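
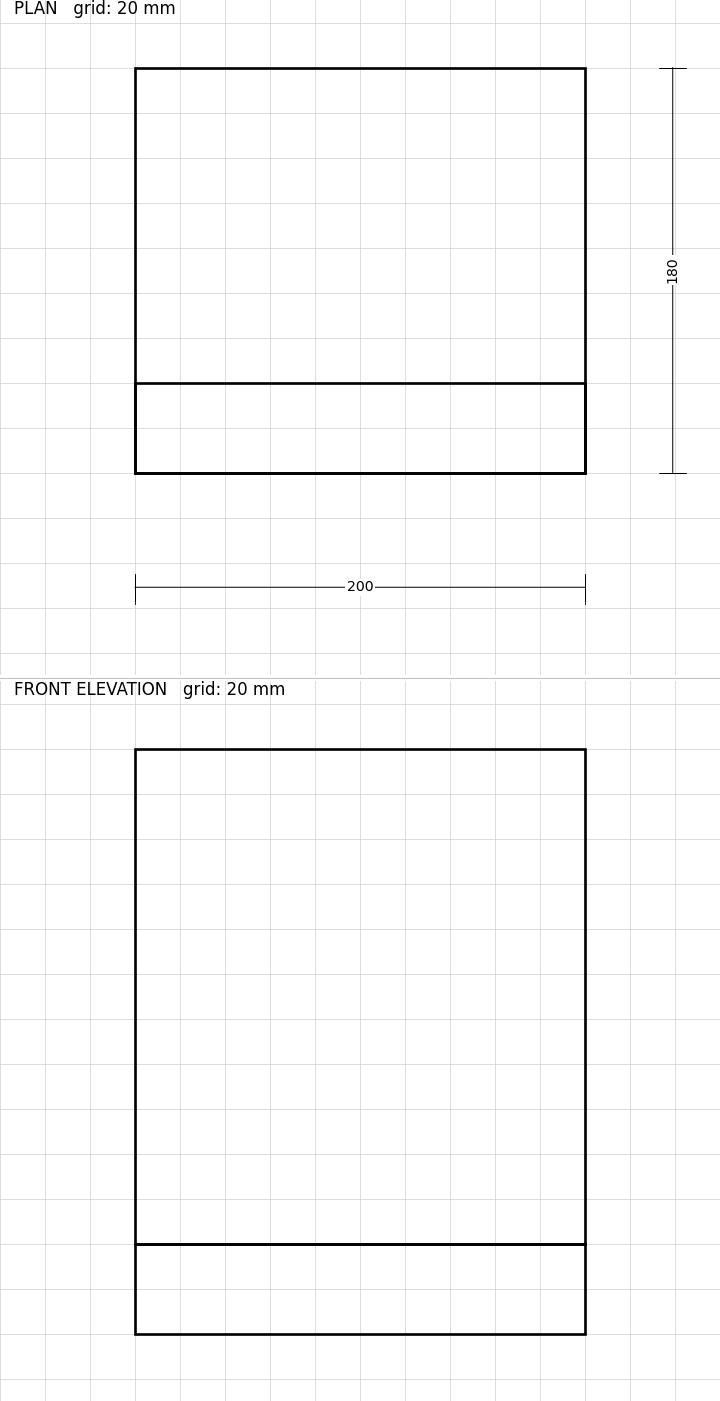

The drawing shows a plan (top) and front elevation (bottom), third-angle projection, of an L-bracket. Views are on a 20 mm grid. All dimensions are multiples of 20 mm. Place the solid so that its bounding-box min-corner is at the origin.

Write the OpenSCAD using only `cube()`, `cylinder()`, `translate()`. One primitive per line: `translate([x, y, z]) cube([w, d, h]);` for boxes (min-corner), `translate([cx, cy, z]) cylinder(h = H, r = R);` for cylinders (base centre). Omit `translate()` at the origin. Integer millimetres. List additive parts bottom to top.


cube([200, 180, 40]);
translate([0, 0, 40]) cube([200, 40, 220]);


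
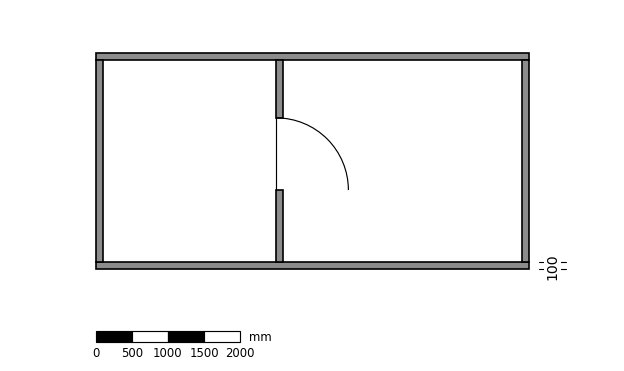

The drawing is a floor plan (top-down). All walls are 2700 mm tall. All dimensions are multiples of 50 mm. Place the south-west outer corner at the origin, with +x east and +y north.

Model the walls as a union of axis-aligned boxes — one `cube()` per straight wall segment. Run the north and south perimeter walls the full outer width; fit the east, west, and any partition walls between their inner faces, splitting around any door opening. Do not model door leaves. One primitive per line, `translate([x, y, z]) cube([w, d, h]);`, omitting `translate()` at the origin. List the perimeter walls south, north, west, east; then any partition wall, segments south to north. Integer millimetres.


cube([6000, 100, 2700]);
translate([0, 2900, 0]) cube([6000, 100, 2700]);
translate([0, 100, 0]) cube([100, 2800, 2700]);
translate([5900, 100, 0]) cube([100, 2800, 2700]);
translate([2500, 100, 0]) cube([100, 1000, 2700]);
translate([2500, 2100, 0]) cube([100, 800, 2700]);


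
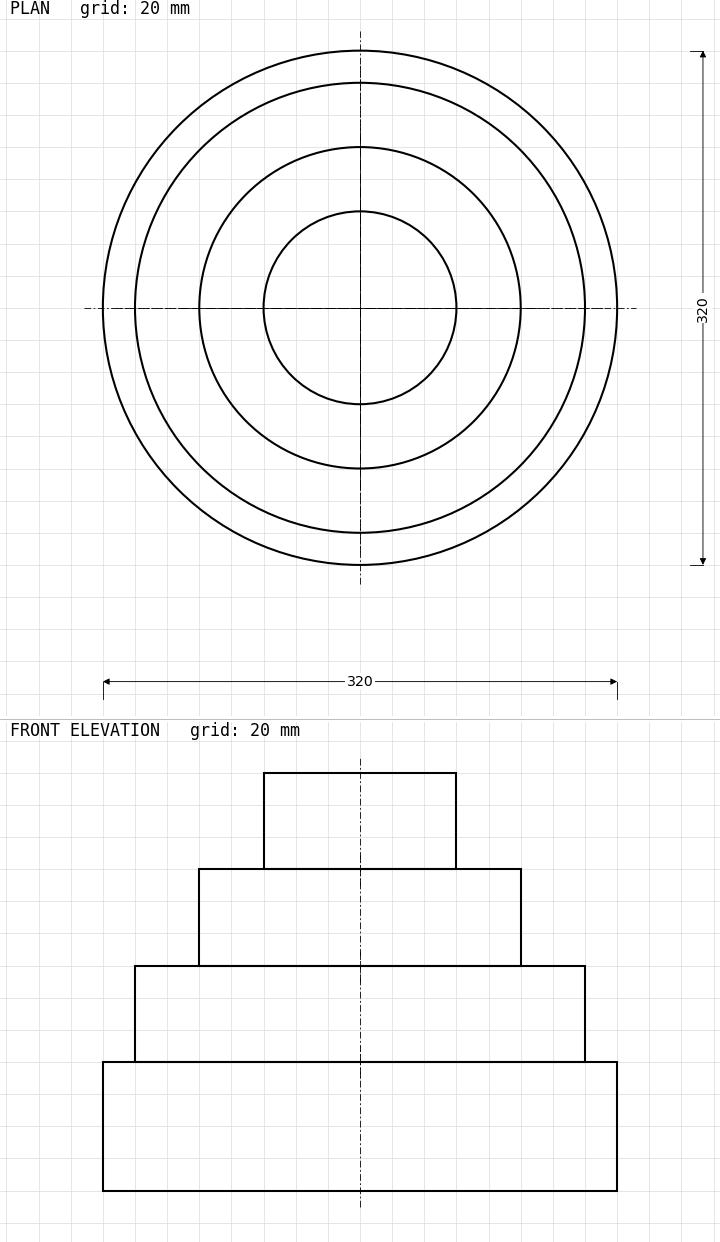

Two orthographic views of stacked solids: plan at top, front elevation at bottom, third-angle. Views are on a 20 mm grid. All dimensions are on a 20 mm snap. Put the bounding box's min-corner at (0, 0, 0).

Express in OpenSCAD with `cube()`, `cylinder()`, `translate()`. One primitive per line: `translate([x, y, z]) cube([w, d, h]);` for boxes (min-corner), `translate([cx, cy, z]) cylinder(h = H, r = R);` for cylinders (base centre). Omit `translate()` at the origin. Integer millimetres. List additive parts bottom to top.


translate([160, 160, 0]) cylinder(h = 80, r = 160);
translate([160, 160, 80]) cylinder(h = 60, r = 140);
translate([160, 160, 140]) cylinder(h = 60, r = 100);
translate([160, 160, 200]) cylinder(h = 60, r = 60);


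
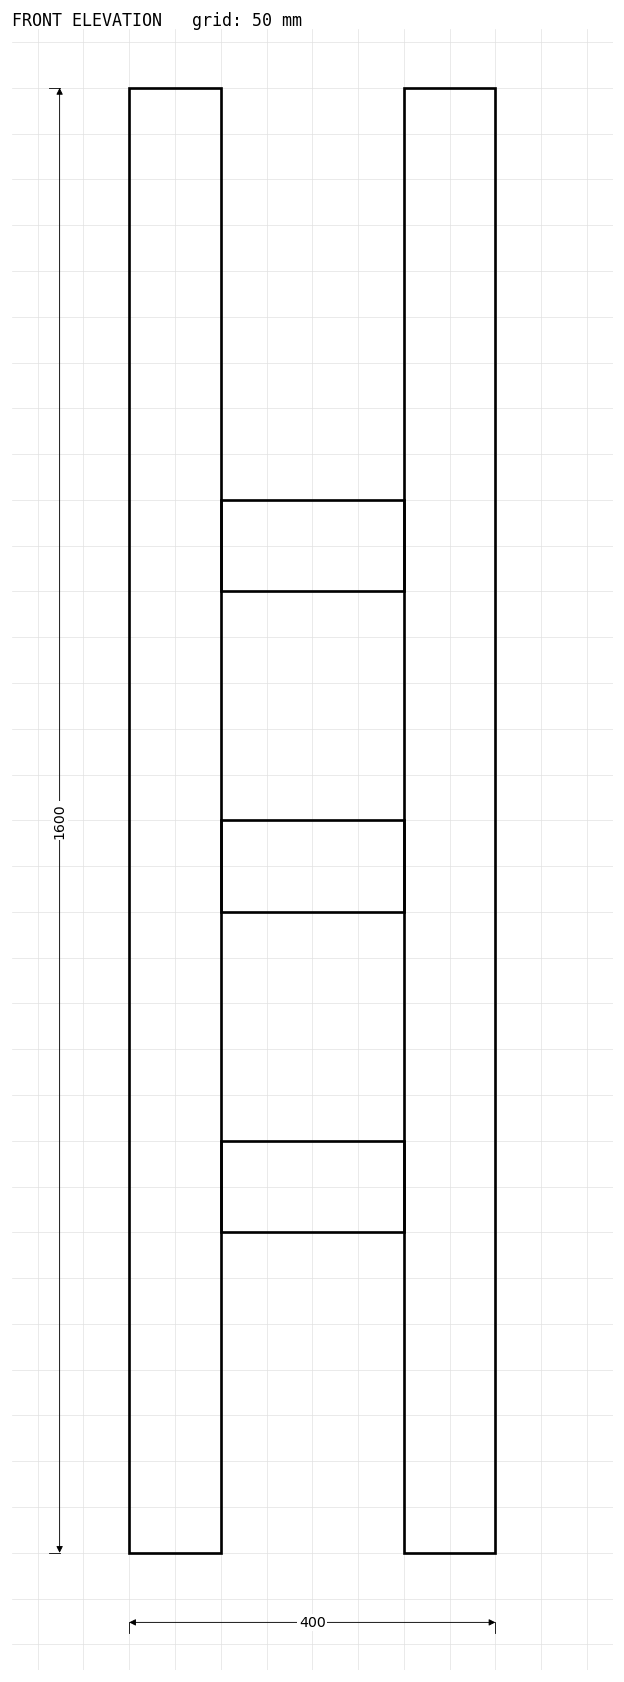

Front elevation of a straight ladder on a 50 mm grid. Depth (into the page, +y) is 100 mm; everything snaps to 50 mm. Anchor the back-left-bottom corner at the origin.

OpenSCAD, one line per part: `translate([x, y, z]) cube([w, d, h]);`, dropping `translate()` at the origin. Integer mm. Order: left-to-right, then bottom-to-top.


cube([100, 100, 1600]);
translate([100, 0, 350]) cube([200, 100, 100]);
translate([100, 0, 700]) cube([200, 100, 100]);
translate([100, 0, 1050]) cube([200, 100, 100]);
translate([300, 0, 0]) cube([100, 100, 1600]);


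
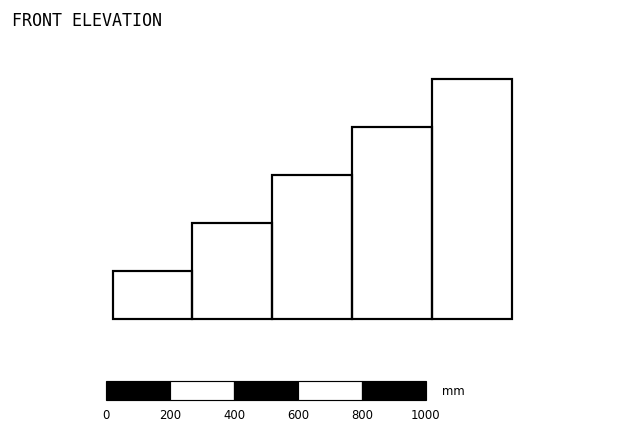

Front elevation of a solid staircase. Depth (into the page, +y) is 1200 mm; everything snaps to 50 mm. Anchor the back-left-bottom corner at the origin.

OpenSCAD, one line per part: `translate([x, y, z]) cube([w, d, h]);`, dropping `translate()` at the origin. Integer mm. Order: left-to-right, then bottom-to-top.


cube([250, 1200, 150]);
translate([250, 0, 0]) cube([250, 1200, 300]);
translate([500, 0, 0]) cube([250, 1200, 450]);
translate([750, 0, 0]) cube([250, 1200, 600]);
translate([1000, 0, 0]) cube([250, 1200, 750]);


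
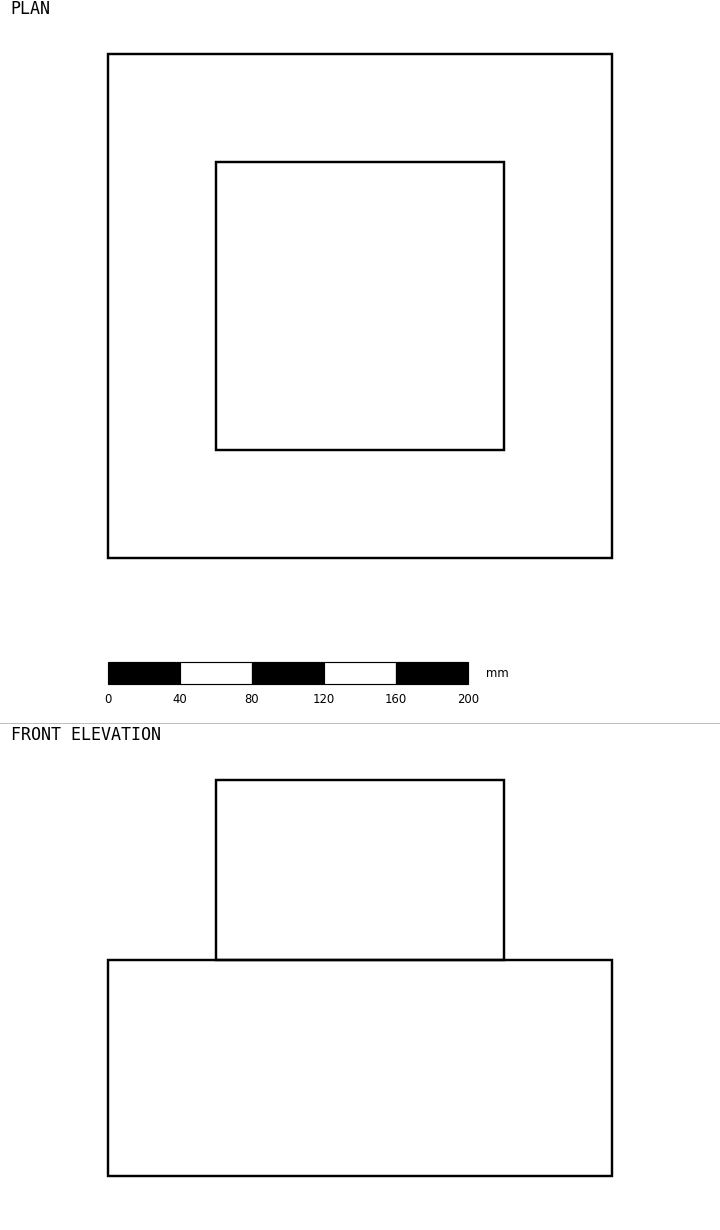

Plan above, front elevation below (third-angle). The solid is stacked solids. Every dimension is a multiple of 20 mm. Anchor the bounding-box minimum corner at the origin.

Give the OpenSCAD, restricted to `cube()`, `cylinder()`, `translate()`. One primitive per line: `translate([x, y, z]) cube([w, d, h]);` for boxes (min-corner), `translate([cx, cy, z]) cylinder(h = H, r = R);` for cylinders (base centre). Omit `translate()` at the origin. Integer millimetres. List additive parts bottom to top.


cube([280, 280, 120]);
translate([60, 60, 120]) cube([160, 160, 100]);


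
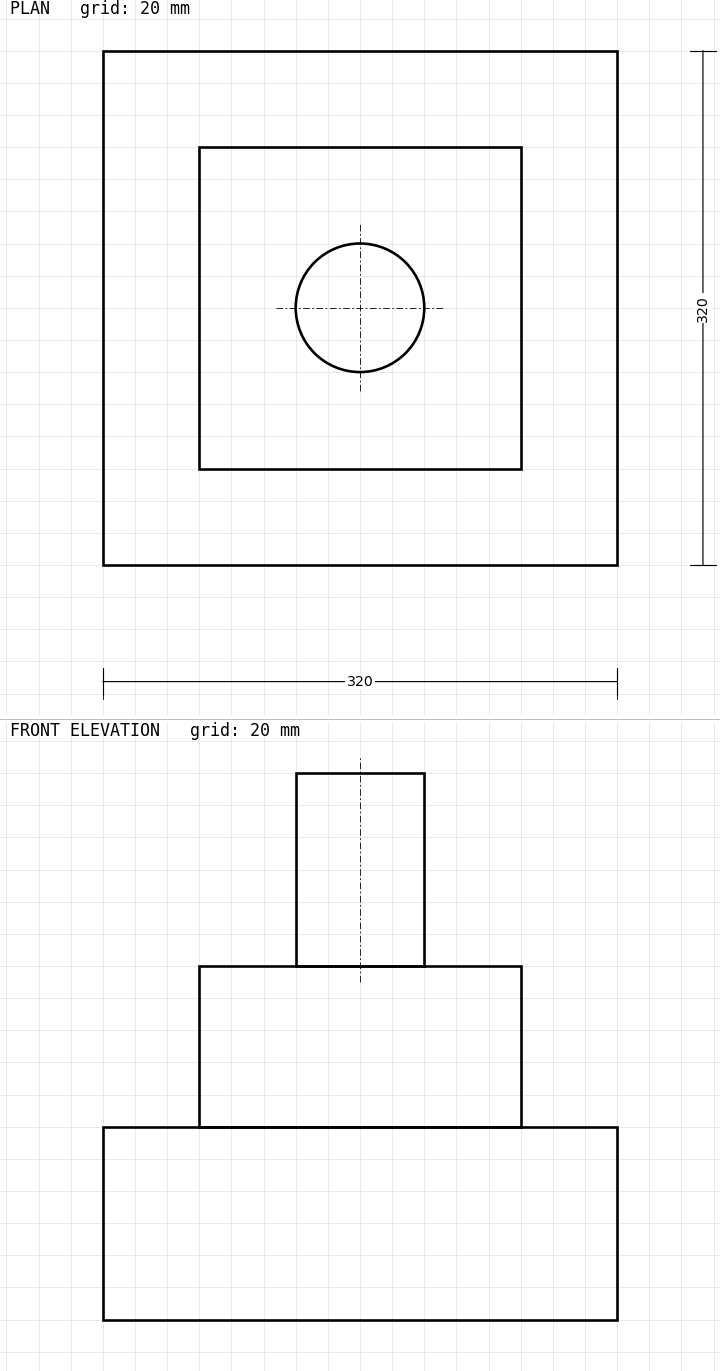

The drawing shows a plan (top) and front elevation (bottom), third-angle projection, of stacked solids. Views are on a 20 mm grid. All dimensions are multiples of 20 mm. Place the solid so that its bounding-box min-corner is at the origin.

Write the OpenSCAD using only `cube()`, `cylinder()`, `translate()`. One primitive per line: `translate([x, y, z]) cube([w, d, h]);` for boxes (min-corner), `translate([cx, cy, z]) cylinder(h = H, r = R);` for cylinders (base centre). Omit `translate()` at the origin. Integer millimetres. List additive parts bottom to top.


cube([320, 320, 120]);
translate([60, 60, 120]) cube([200, 200, 100]);
translate([160, 160, 220]) cylinder(h = 120, r = 40);


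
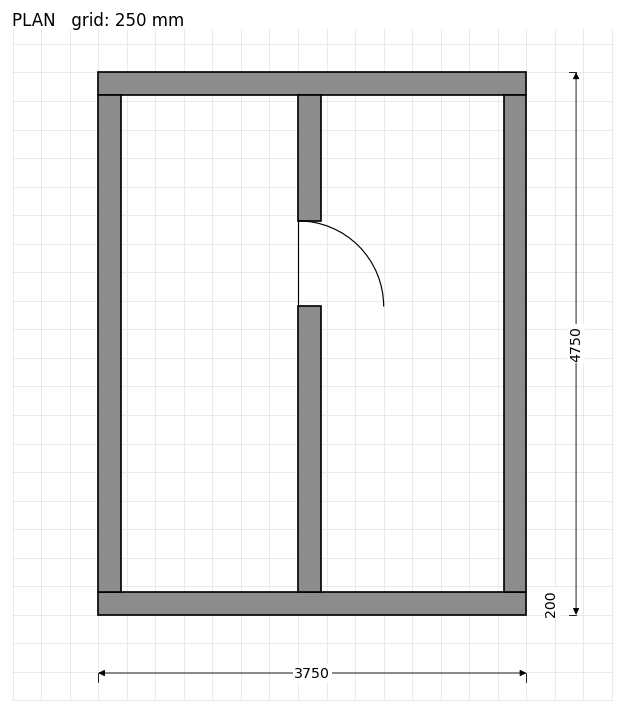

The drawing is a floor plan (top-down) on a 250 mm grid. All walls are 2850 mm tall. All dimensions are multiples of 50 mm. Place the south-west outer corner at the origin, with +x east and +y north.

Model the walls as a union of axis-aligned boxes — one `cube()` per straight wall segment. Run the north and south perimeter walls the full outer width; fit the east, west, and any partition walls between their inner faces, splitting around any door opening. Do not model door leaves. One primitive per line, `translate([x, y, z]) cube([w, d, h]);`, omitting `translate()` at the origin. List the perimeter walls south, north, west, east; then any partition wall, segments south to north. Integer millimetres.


cube([3750, 200, 2850]);
translate([0, 4550, 0]) cube([3750, 200, 2850]);
translate([0, 200, 0]) cube([200, 4350, 2850]);
translate([3550, 200, 0]) cube([200, 4350, 2850]);
translate([1750, 200, 0]) cube([200, 2500, 2850]);
translate([1750, 3450, 0]) cube([200, 1100, 2850]);


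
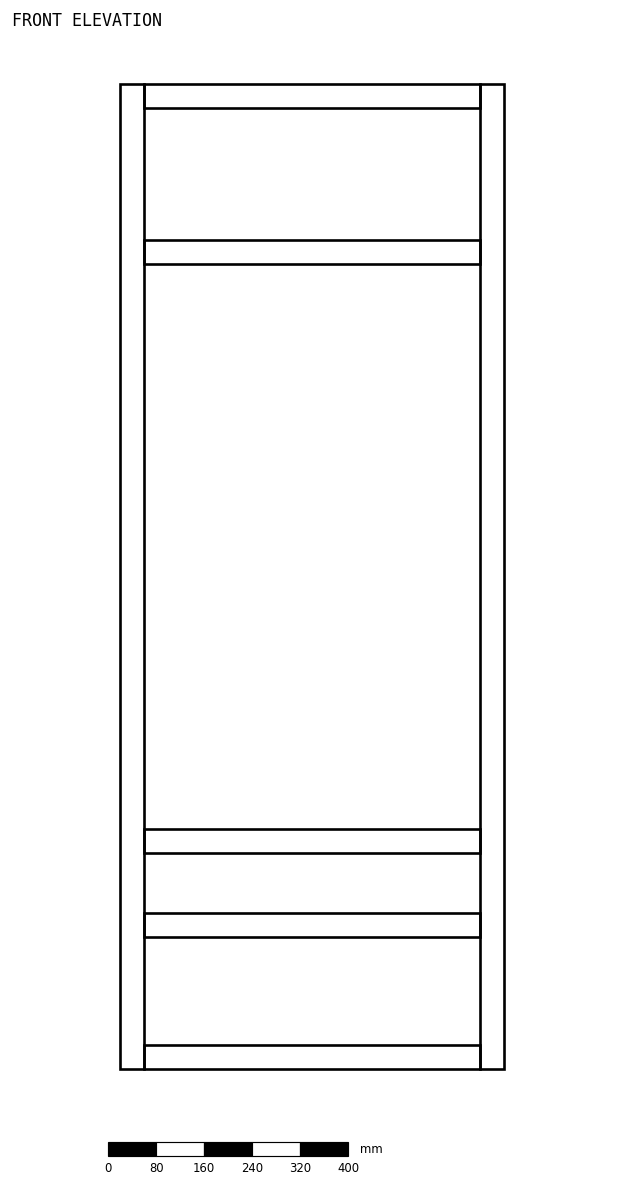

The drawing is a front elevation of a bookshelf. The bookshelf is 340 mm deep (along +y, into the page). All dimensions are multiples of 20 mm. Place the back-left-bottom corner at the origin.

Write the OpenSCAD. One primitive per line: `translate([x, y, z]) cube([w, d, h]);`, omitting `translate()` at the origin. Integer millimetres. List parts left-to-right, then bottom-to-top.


cube([40, 340, 1640]);
translate([40, 0, 0]) cube([560, 340, 40]);
translate([40, 0, 220]) cube([560, 340, 40]);
translate([40, 0, 360]) cube([560, 340, 40]);
translate([40, 0, 1340]) cube([560, 340, 40]);
translate([40, 0, 1600]) cube([560, 340, 40]);
translate([600, 0, 0]) cube([40, 340, 1640]);


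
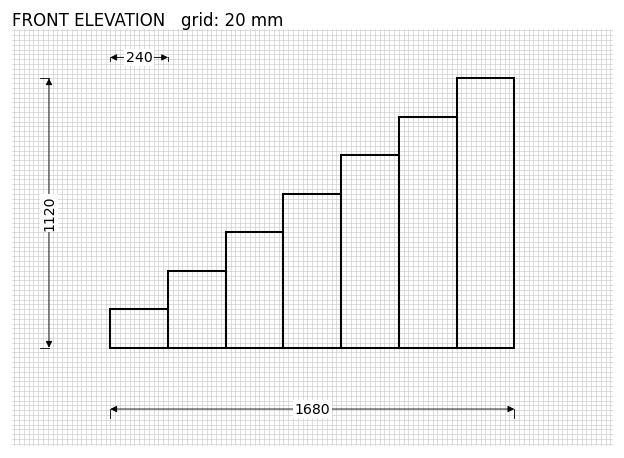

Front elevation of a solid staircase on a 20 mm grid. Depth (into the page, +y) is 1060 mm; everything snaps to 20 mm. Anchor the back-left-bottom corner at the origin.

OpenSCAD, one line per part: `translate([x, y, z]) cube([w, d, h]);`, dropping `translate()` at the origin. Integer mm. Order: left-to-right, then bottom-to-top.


cube([240, 1060, 160]);
translate([240, 0, 0]) cube([240, 1060, 320]);
translate([480, 0, 0]) cube([240, 1060, 480]);
translate([720, 0, 0]) cube([240, 1060, 640]);
translate([960, 0, 0]) cube([240, 1060, 800]);
translate([1200, 0, 0]) cube([240, 1060, 960]);
translate([1440, 0, 0]) cube([240, 1060, 1120]);


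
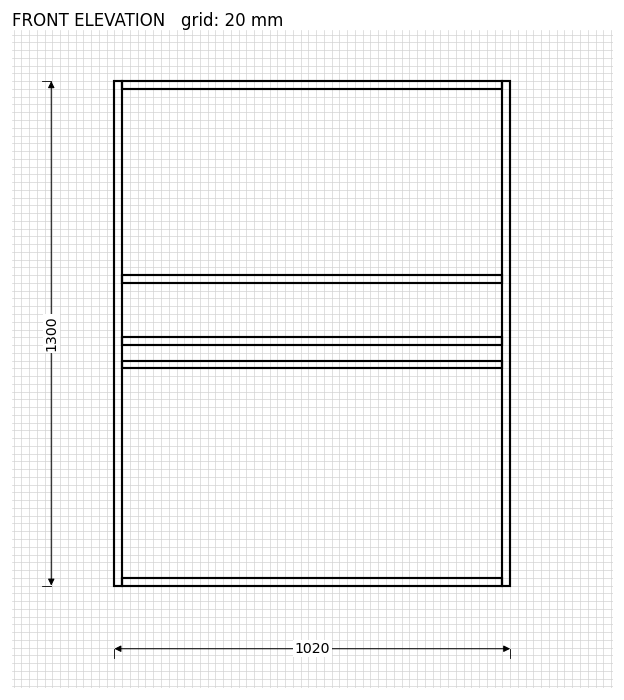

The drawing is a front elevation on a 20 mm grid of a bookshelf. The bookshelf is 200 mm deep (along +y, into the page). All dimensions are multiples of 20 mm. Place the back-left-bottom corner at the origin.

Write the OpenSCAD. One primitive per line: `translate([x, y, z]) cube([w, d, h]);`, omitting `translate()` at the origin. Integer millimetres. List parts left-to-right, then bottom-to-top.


cube([20, 200, 1300]);
translate([20, 0, 0]) cube([980, 200, 20]);
translate([20, 0, 560]) cube([980, 200, 20]);
translate([20, 0, 620]) cube([980, 200, 20]);
translate([20, 0, 780]) cube([980, 200, 20]);
translate([20, 0, 1280]) cube([980, 200, 20]);
translate([1000, 0, 0]) cube([20, 200, 1300]);


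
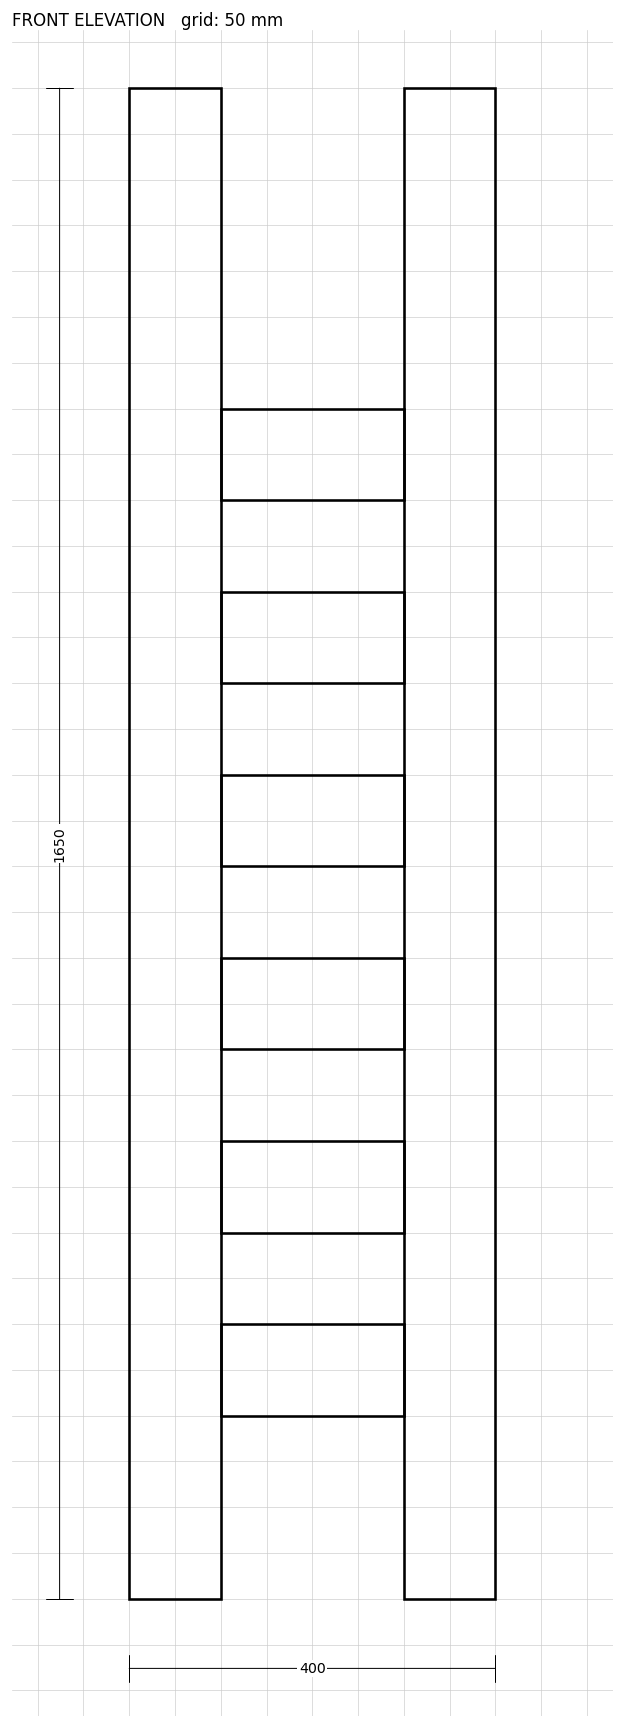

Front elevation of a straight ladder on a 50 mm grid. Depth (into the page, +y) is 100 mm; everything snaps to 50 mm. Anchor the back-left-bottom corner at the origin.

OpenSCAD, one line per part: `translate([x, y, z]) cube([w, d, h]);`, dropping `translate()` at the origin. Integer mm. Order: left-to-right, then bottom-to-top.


cube([100, 100, 1650]);
translate([100, 0, 200]) cube([200, 100, 100]);
translate([100, 0, 400]) cube([200, 100, 100]);
translate([100, 0, 600]) cube([200, 100, 100]);
translate([100, 0, 800]) cube([200, 100, 100]);
translate([100, 0, 1000]) cube([200, 100, 100]);
translate([100, 0, 1200]) cube([200, 100, 100]);
translate([300, 0, 0]) cube([100, 100, 1650]);


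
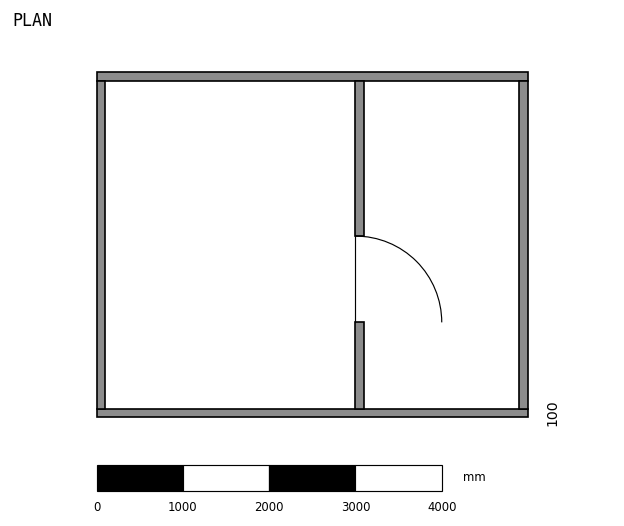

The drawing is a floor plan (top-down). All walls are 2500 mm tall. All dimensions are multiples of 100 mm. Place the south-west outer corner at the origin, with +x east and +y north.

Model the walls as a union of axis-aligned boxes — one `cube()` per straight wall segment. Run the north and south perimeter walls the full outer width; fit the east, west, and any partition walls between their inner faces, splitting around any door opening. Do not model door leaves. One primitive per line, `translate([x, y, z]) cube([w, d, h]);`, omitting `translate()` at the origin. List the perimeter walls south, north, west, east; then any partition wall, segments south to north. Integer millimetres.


cube([5000, 100, 2500]);
translate([0, 3900, 0]) cube([5000, 100, 2500]);
translate([0, 100, 0]) cube([100, 3800, 2500]);
translate([4900, 100, 0]) cube([100, 3800, 2500]);
translate([3000, 100, 0]) cube([100, 1000, 2500]);
translate([3000, 2100, 0]) cube([100, 1800, 2500]);


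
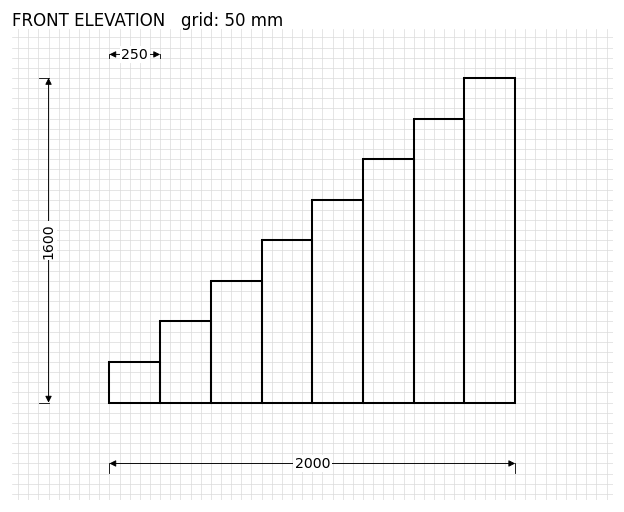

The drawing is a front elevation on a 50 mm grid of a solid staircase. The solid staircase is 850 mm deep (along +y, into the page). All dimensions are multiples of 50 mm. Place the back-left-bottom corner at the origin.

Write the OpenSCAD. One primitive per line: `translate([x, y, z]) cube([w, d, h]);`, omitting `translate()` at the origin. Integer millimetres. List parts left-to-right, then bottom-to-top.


cube([250, 850, 200]);
translate([250, 0, 0]) cube([250, 850, 400]);
translate([500, 0, 0]) cube([250, 850, 600]);
translate([750, 0, 0]) cube([250, 850, 800]);
translate([1000, 0, 0]) cube([250, 850, 1000]);
translate([1250, 0, 0]) cube([250, 850, 1200]);
translate([1500, 0, 0]) cube([250, 850, 1400]);
translate([1750, 0, 0]) cube([250, 850, 1600]);


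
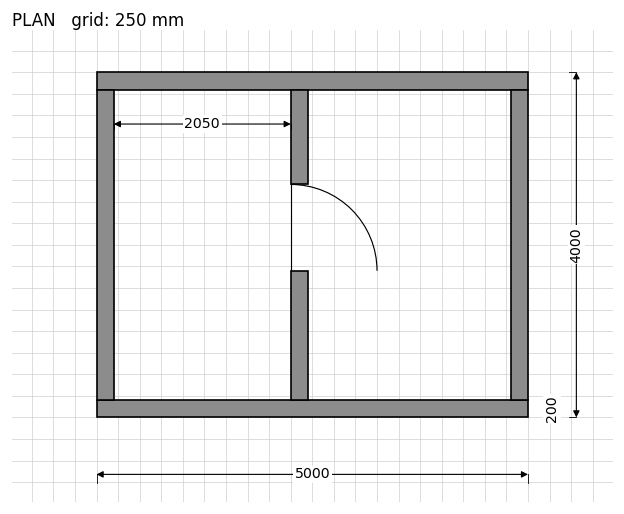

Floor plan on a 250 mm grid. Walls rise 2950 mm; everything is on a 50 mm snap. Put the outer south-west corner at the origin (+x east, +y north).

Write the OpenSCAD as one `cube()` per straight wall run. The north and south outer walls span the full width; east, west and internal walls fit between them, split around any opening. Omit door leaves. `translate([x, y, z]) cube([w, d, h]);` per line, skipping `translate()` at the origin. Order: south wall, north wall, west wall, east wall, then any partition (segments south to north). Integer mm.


cube([5000, 200, 2950]);
translate([0, 3800, 0]) cube([5000, 200, 2950]);
translate([0, 200, 0]) cube([200, 3600, 2950]);
translate([4800, 200, 0]) cube([200, 3600, 2950]);
translate([2250, 200, 0]) cube([200, 1500, 2950]);
translate([2250, 2700, 0]) cube([200, 1100, 2950]);


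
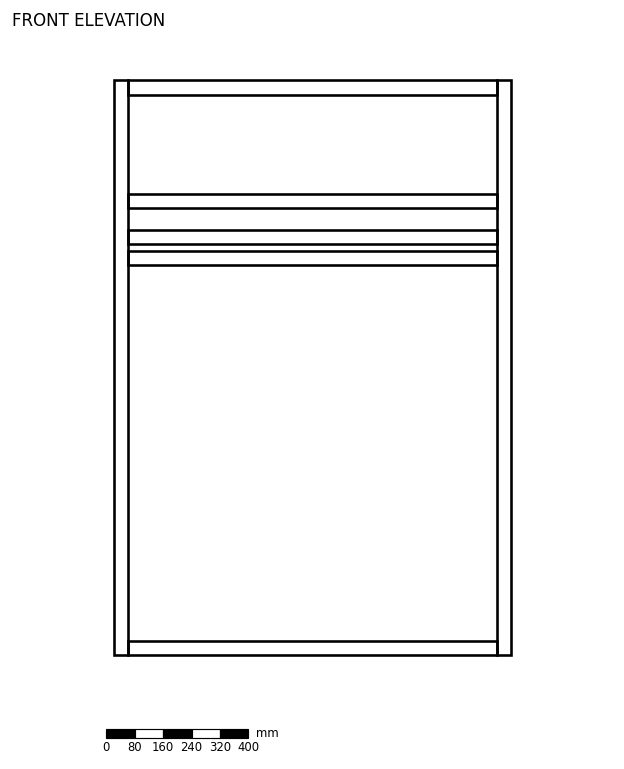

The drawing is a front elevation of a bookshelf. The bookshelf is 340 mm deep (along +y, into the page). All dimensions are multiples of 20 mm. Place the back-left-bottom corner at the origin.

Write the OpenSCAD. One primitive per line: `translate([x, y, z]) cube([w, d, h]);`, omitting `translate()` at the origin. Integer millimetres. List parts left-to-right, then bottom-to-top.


cube([40, 340, 1620]);
translate([40, 0, 0]) cube([1040, 340, 40]);
translate([40, 0, 1100]) cube([1040, 340, 40]);
translate([40, 0, 1160]) cube([1040, 340, 40]);
translate([40, 0, 1260]) cube([1040, 340, 40]);
translate([40, 0, 1580]) cube([1040, 340, 40]);
translate([1080, 0, 0]) cube([40, 340, 1620]);


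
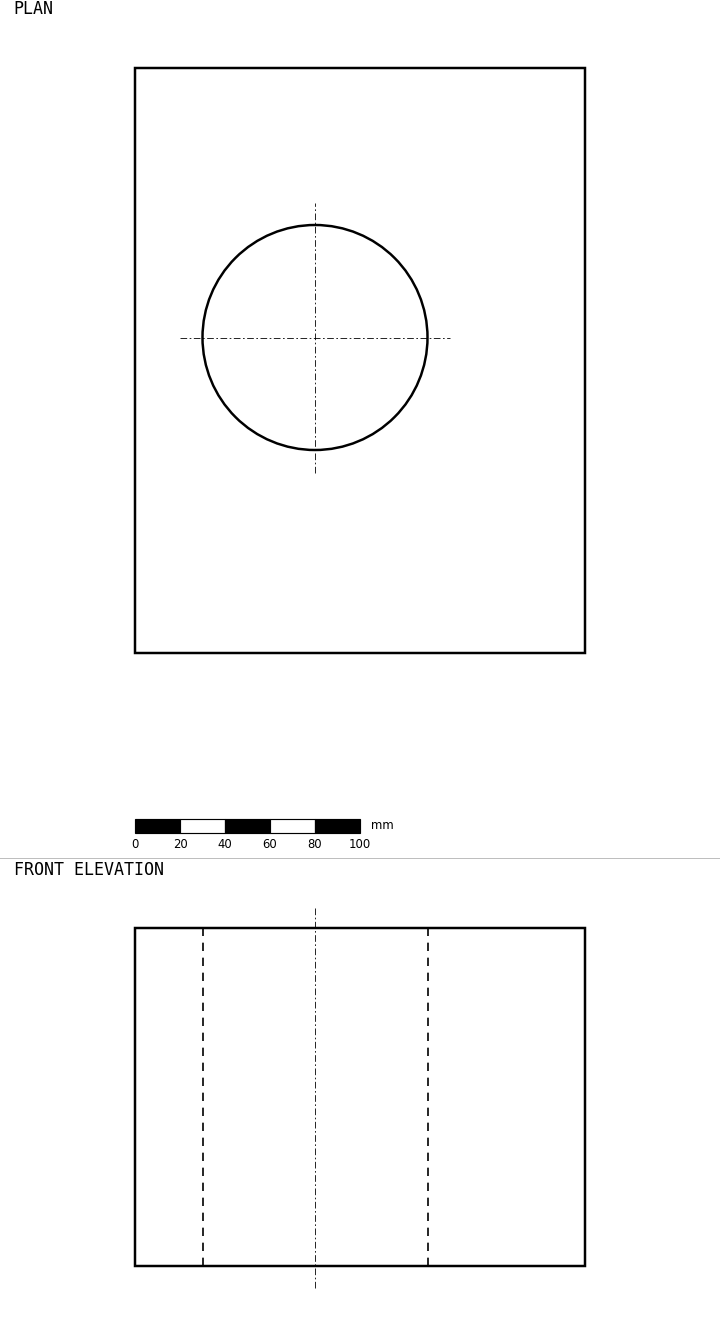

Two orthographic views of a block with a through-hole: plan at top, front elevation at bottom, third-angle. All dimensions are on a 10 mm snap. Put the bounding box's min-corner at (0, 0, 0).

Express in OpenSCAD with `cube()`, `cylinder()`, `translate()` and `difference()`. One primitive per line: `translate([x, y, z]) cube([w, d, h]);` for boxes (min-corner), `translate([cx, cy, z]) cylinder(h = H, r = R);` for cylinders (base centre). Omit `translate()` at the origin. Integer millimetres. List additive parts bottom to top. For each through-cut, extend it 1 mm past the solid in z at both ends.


difference() {
  cube([200, 260, 150]);
  translate([80, 140, -1]) cylinder(h = 152, r = 50);
}


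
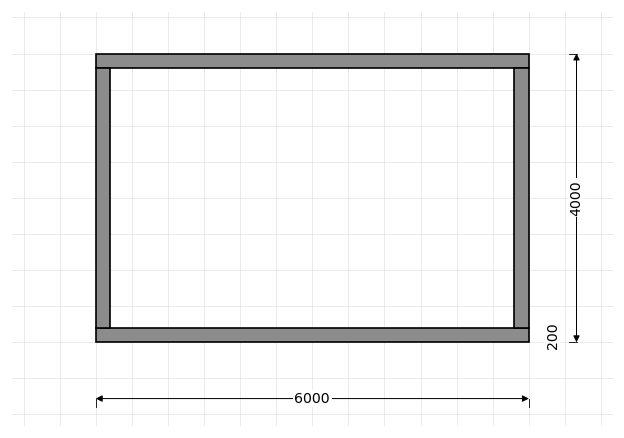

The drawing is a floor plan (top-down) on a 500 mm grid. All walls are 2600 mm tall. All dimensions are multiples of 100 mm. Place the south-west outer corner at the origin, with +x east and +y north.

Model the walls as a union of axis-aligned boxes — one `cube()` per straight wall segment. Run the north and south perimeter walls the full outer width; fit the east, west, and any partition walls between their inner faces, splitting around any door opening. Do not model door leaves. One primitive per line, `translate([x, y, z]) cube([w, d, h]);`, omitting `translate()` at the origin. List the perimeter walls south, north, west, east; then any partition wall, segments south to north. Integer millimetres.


cube([6000, 200, 2600]);
translate([0, 3800, 0]) cube([6000, 200, 2600]);
translate([0, 200, 0]) cube([200, 3600, 2600]);
translate([5800, 200, 0]) cube([200, 3600, 2600]);


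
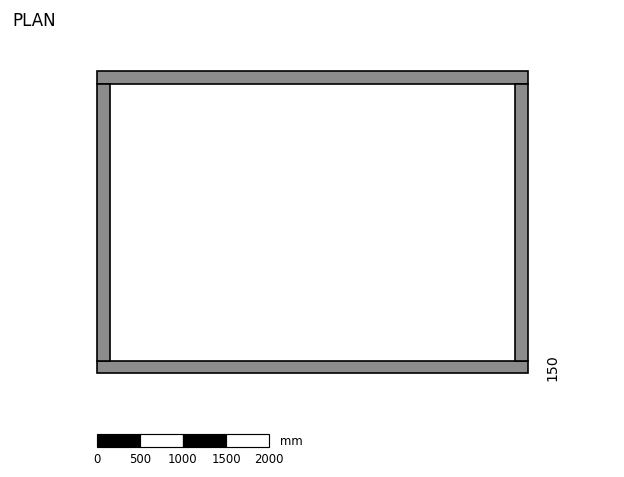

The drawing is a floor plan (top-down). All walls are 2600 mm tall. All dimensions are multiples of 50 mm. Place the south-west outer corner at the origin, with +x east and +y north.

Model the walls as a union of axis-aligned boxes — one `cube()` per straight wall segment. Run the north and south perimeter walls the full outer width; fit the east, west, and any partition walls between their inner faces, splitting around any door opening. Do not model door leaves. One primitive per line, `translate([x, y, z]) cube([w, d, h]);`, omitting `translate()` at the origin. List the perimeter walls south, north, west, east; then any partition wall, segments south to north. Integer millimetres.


cube([5000, 150, 2600]);
translate([0, 3350, 0]) cube([5000, 150, 2600]);
translate([0, 150, 0]) cube([150, 3200, 2600]);
translate([4850, 150, 0]) cube([150, 3200, 2600]);


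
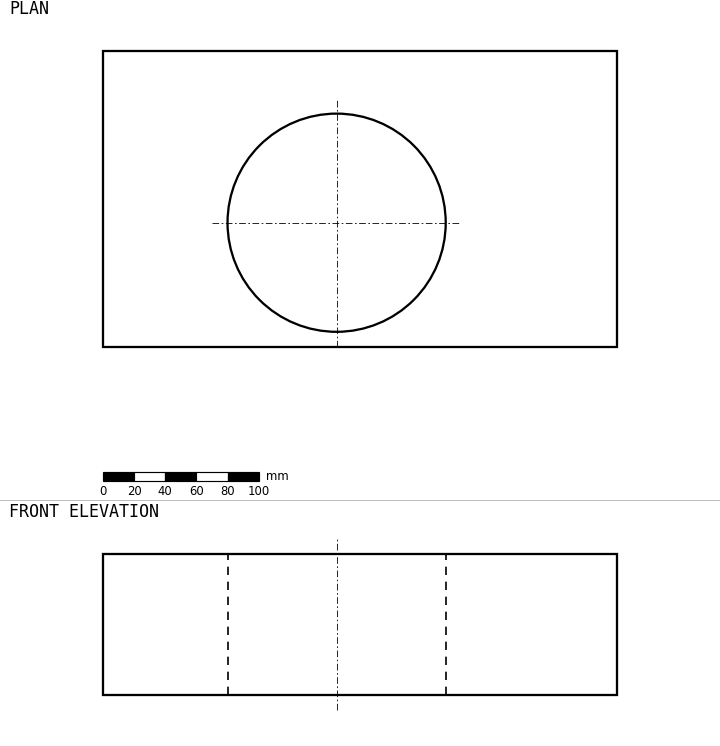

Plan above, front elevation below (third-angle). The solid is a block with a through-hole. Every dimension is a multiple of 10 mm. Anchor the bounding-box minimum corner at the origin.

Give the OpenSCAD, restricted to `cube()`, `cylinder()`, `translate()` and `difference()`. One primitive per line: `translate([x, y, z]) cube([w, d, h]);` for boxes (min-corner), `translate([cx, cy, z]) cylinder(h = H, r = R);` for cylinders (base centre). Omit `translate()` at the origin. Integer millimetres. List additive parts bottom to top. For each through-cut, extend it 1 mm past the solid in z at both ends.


difference() {
  cube([330, 190, 90]);
  translate([150, 80, -1]) cylinder(h = 92, r = 70);
}


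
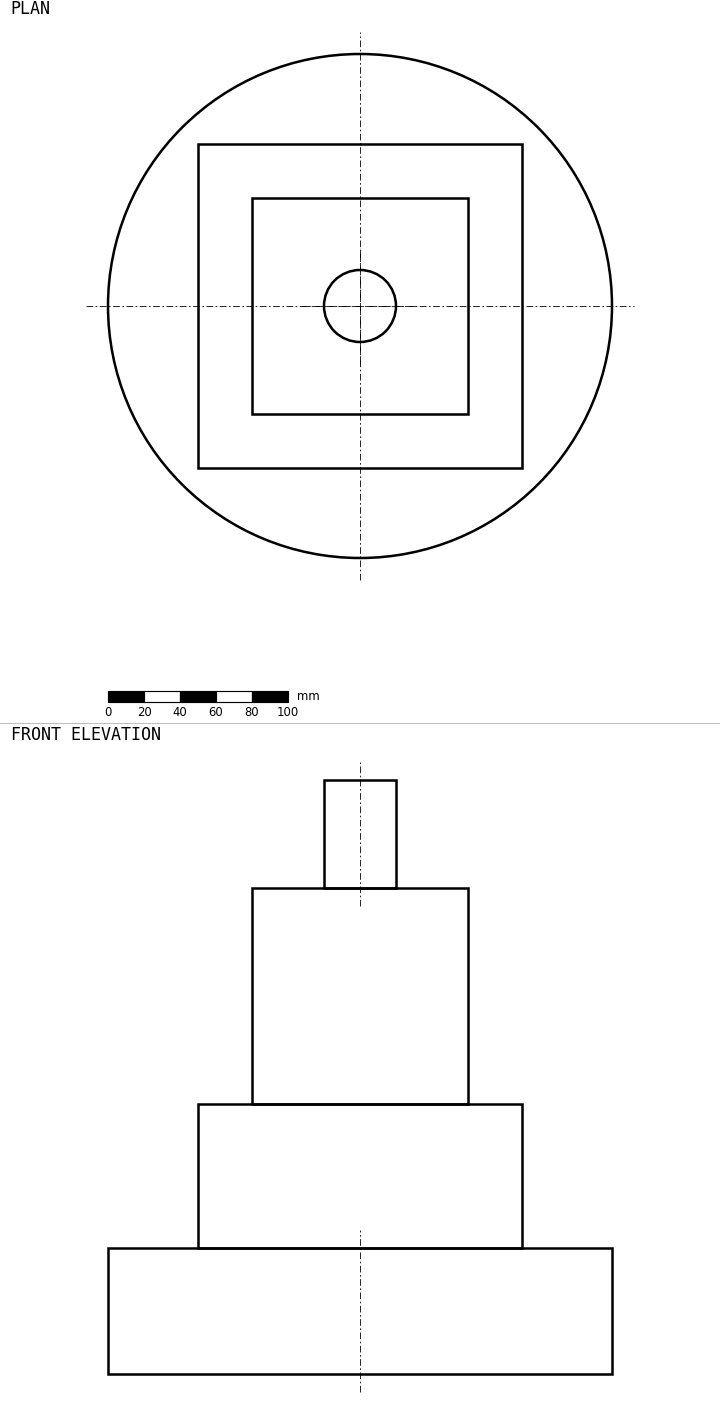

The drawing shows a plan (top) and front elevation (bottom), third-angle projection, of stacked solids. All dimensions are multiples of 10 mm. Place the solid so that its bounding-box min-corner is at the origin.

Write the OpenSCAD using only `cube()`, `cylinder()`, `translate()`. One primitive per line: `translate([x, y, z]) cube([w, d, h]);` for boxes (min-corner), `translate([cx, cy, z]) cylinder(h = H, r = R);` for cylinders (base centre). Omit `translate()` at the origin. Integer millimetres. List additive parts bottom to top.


translate([140, 140, 0]) cylinder(h = 70, r = 140);
translate([50, 50, 70]) cube([180, 180, 80]);
translate([80, 80, 150]) cube([120, 120, 120]);
translate([140, 140, 270]) cylinder(h = 60, r = 20);


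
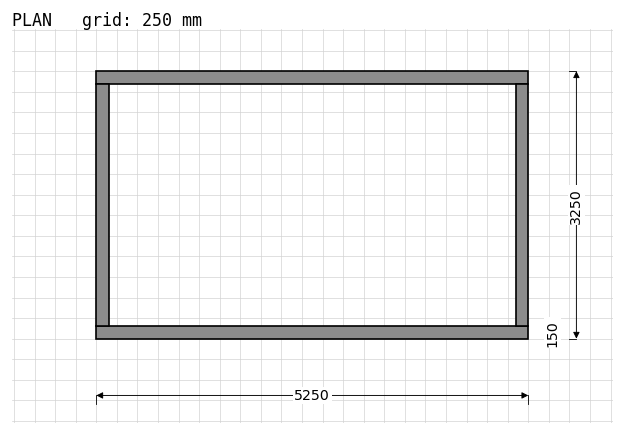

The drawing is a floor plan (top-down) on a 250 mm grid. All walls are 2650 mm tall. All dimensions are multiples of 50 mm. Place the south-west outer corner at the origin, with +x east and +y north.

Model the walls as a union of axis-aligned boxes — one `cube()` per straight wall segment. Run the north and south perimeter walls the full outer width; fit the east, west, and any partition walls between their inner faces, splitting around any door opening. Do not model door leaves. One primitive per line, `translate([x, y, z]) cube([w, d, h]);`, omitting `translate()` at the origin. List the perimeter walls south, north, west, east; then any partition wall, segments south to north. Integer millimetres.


cube([5250, 150, 2650]);
translate([0, 3100, 0]) cube([5250, 150, 2650]);
translate([0, 150, 0]) cube([150, 2950, 2650]);
translate([5100, 150, 0]) cube([150, 2950, 2650]);


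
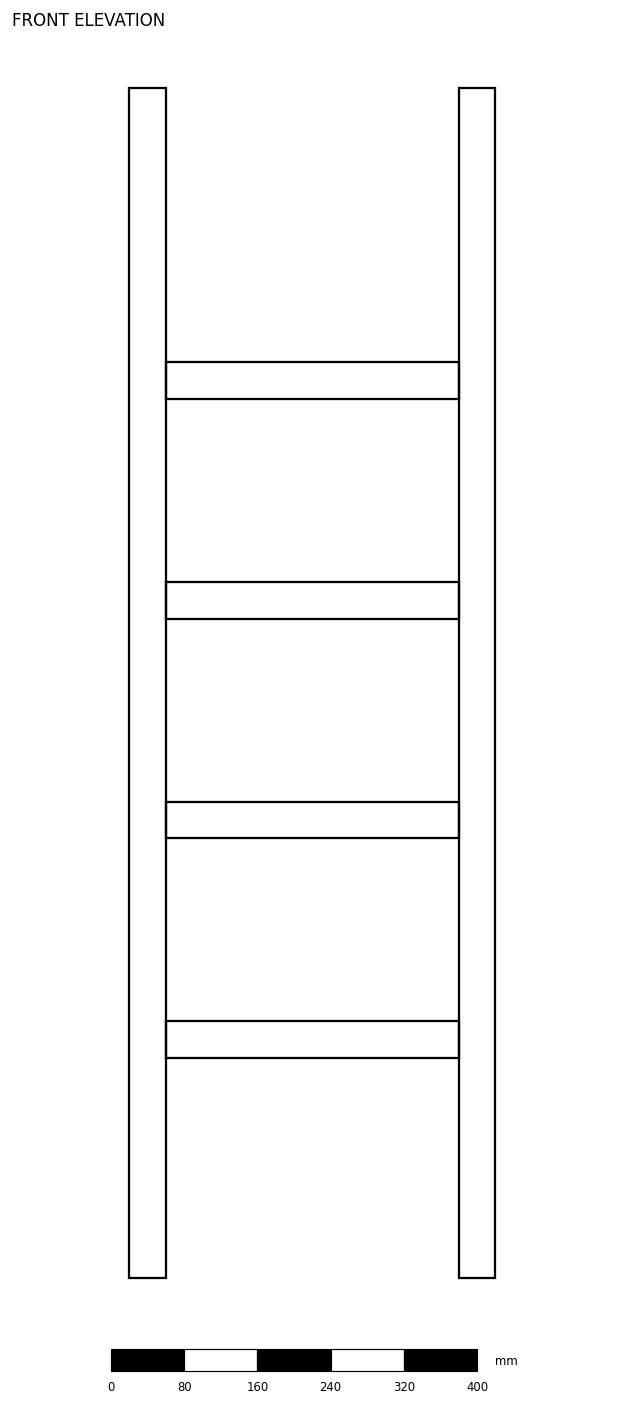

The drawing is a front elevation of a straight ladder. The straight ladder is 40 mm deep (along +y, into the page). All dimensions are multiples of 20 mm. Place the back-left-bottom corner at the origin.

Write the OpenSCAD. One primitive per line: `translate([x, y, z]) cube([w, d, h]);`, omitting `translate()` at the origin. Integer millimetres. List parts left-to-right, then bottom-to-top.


cube([40, 40, 1300]);
translate([40, 0, 240]) cube([320, 40, 40]);
translate([40, 0, 480]) cube([320, 40, 40]);
translate([40, 0, 720]) cube([320, 40, 40]);
translate([40, 0, 960]) cube([320, 40, 40]);
translate([360, 0, 0]) cube([40, 40, 1300]);


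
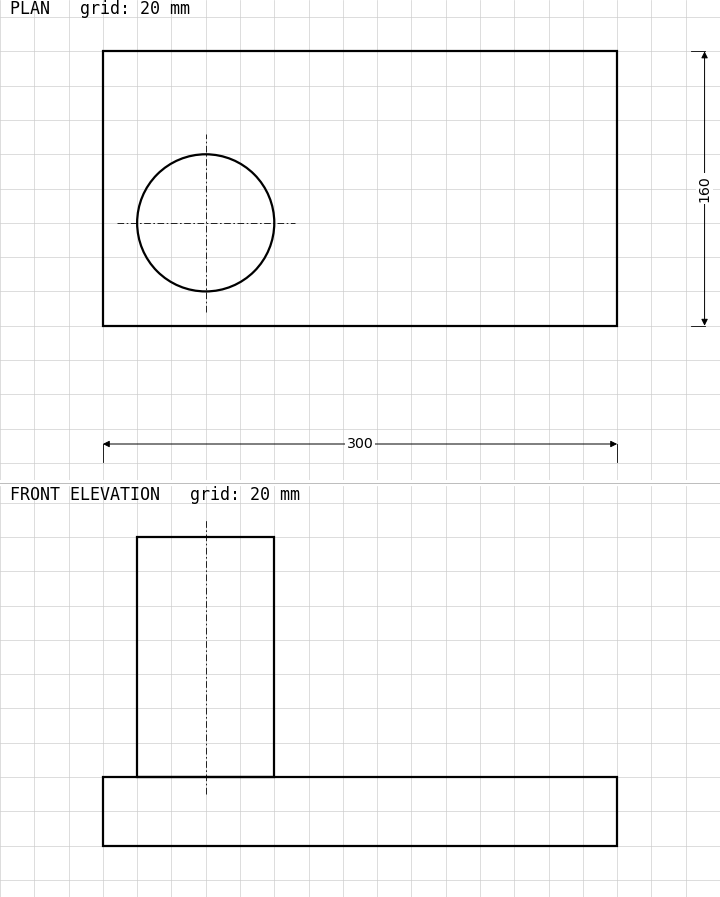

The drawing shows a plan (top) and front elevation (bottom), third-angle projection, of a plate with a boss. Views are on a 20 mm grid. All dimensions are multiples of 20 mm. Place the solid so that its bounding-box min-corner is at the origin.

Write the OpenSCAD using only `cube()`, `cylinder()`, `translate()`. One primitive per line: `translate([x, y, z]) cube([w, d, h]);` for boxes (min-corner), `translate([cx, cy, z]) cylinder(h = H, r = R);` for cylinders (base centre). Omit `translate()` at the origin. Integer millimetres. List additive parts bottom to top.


cube([300, 160, 40]);
translate([60, 60, 40]) cylinder(h = 140, r = 40);


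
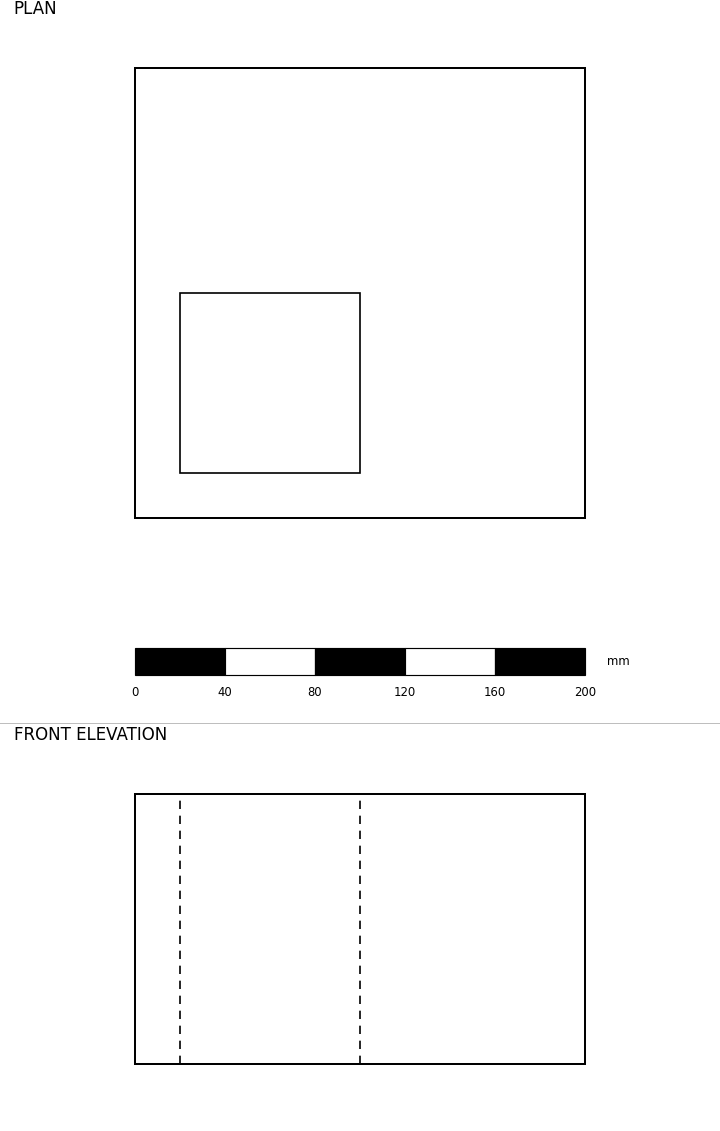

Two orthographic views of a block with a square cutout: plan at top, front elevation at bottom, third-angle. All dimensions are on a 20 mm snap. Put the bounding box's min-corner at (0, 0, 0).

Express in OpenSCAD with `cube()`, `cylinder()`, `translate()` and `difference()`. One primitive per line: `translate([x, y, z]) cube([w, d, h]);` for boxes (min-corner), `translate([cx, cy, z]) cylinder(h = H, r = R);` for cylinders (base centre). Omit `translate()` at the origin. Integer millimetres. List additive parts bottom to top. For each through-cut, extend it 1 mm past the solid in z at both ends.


difference() {
  cube([200, 200, 120]);
  translate([20, 20, -1]) cube([80, 80, 122]);
}


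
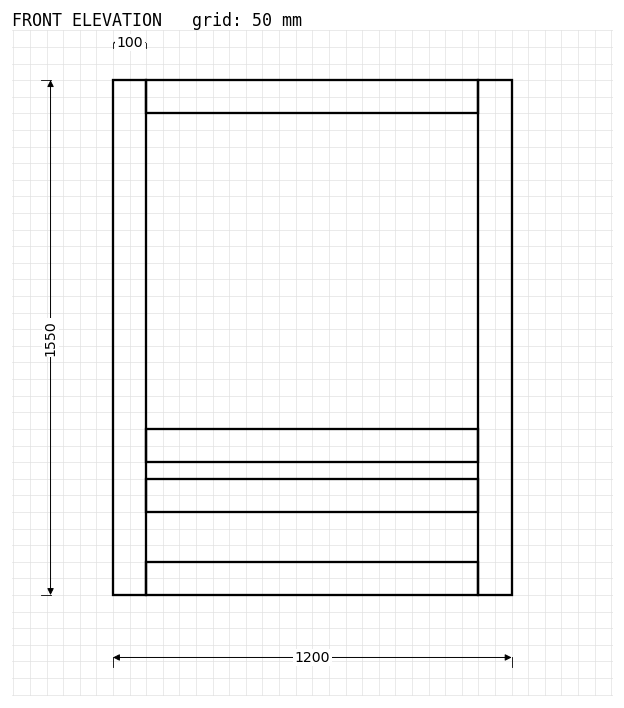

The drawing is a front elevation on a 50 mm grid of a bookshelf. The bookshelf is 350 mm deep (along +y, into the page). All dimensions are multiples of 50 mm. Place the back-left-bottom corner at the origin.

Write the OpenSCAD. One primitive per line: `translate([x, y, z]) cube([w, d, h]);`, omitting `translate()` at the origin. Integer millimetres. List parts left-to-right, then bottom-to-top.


cube([100, 350, 1550]);
translate([100, 0, 0]) cube([1000, 350, 100]);
translate([100, 0, 250]) cube([1000, 350, 100]);
translate([100, 0, 400]) cube([1000, 350, 100]);
translate([100, 0, 1450]) cube([1000, 350, 100]);
translate([1100, 0, 0]) cube([100, 350, 1550]);


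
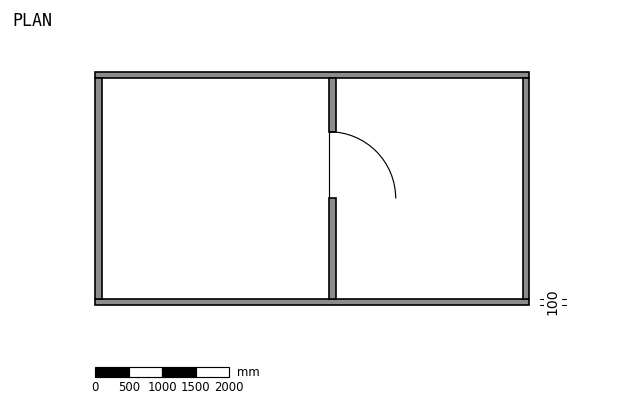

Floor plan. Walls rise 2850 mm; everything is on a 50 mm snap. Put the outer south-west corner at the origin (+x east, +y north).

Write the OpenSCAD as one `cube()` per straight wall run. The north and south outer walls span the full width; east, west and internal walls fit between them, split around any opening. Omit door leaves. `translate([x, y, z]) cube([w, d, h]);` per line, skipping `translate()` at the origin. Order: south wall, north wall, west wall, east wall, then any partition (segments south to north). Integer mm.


cube([6500, 100, 2850]);
translate([0, 3400, 0]) cube([6500, 100, 2850]);
translate([0, 100, 0]) cube([100, 3300, 2850]);
translate([6400, 100, 0]) cube([100, 3300, 2850]);
translate([3500, 100, 0]) cube([100, 1500, 2850]);
translate([3500, 2600, 0]) cube([100, 800, 2850]);


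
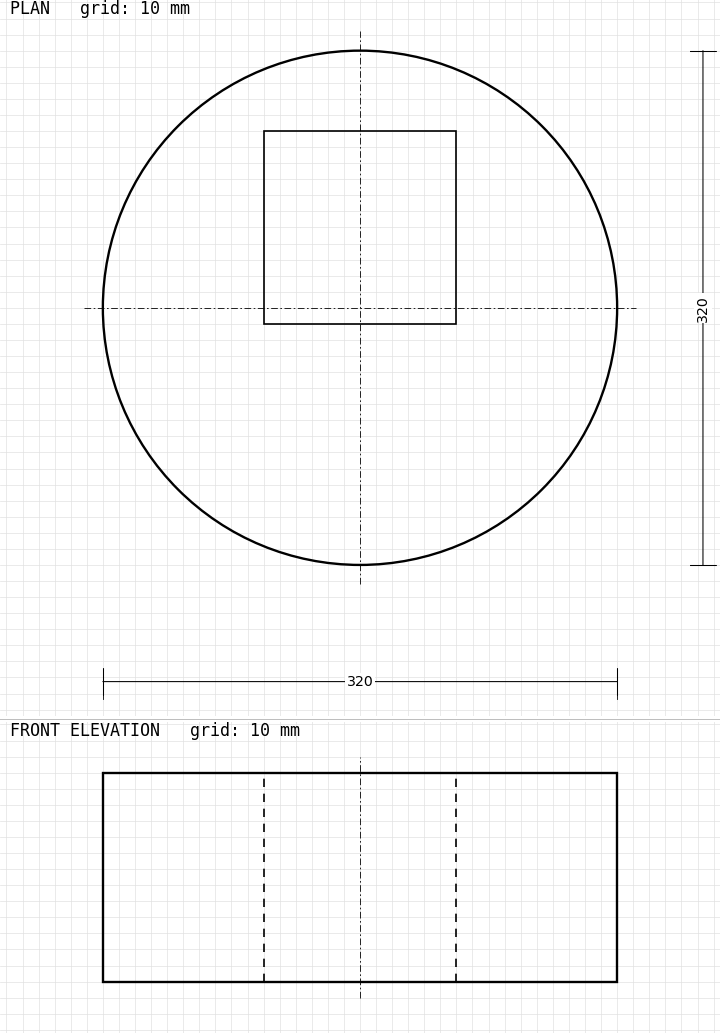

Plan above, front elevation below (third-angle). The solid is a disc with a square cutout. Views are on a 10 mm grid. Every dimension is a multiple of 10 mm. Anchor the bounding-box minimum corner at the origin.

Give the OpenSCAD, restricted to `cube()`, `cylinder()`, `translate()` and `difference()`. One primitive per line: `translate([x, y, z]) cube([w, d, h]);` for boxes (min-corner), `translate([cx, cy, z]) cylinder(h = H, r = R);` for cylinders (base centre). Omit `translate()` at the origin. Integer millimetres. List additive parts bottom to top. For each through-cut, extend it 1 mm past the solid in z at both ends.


difference() {
  translate([160, 160, 0]) cylinder(h = 130, r = 160);
  translate([100, 150, -1]) cube([120, 120, 132]);
}


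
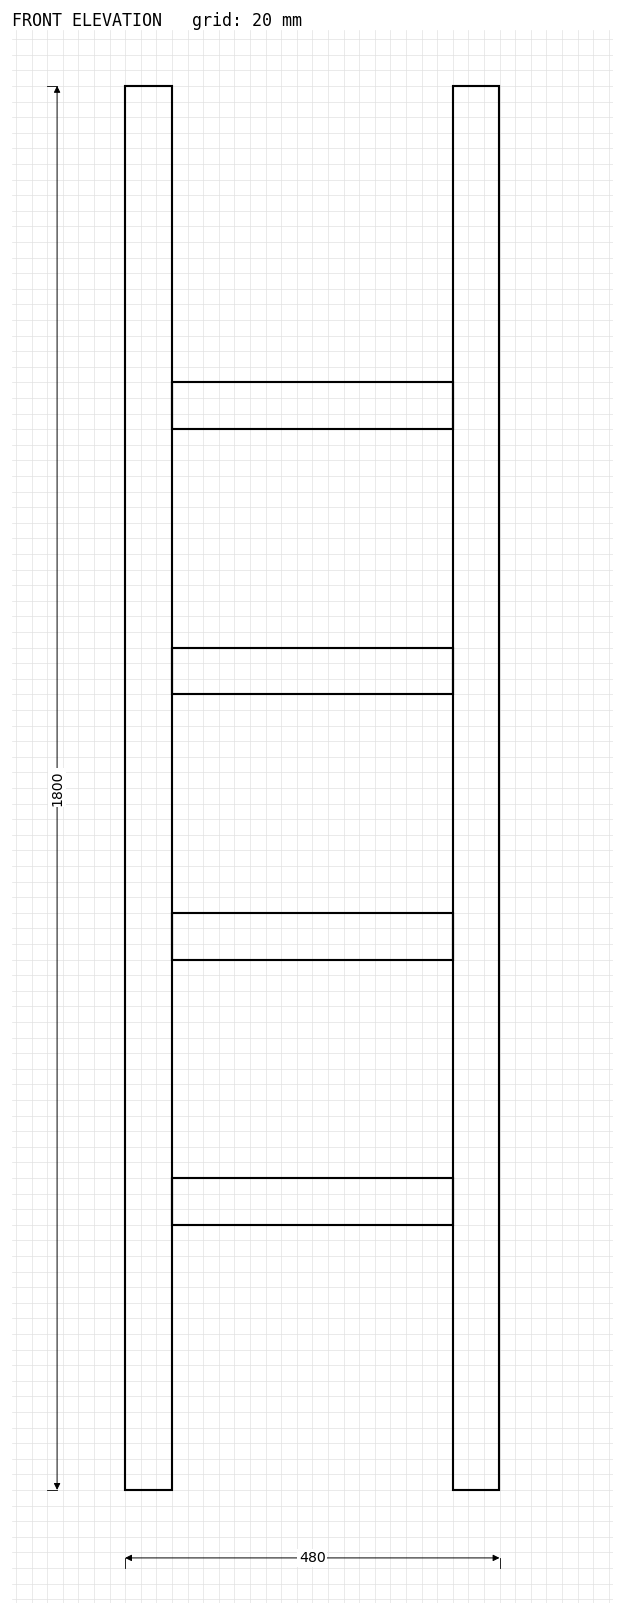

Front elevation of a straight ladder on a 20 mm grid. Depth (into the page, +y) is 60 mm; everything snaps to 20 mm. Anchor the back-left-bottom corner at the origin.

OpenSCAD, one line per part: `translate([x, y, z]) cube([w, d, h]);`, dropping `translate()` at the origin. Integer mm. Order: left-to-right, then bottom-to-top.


cube([60, 60, 1800]);
translate([60, 0, 340]) cube([360, 60, 60]);
translate([60, 0, 680]) cube([360, 60, 60]);
translate([60, 0, 1020]) cube([360, 60, 60]);
translate([60, 0, 1360]) cube([360, 60, 60]);
translate([420, 0, 0]) cube([60, 60, 1800]);


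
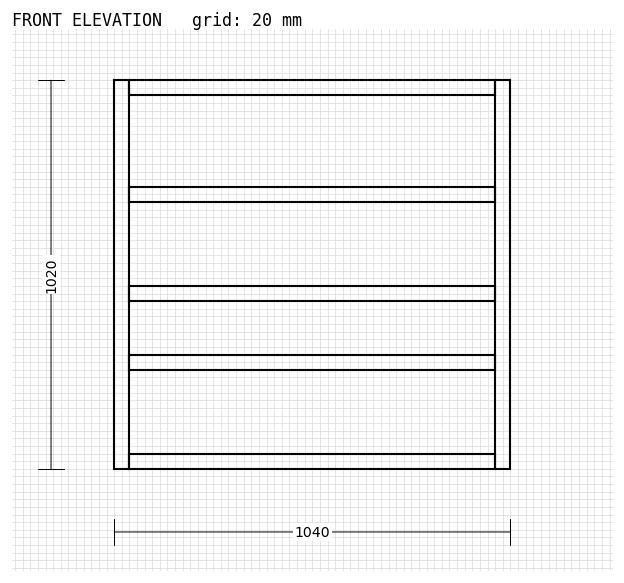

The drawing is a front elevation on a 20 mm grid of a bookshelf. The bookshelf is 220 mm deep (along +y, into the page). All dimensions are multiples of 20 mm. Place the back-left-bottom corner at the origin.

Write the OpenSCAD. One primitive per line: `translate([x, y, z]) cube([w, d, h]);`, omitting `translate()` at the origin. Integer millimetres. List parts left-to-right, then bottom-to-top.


cube([40, 220, 1020]);
translate([40, 0, 0]) cube([960, 220, 40]);
translate([40, 0, 260]) cube([960, 220, 40]);
translate([40, 0, 440]) cube([960, 220, 40]);
translate([40, 0, 700]) cube([960, 220, 40]);
translate([40, 0, 980]) cube([960, 220, 40]);
translate([1000, 0, 0]) cube([40, 220, 1020]);


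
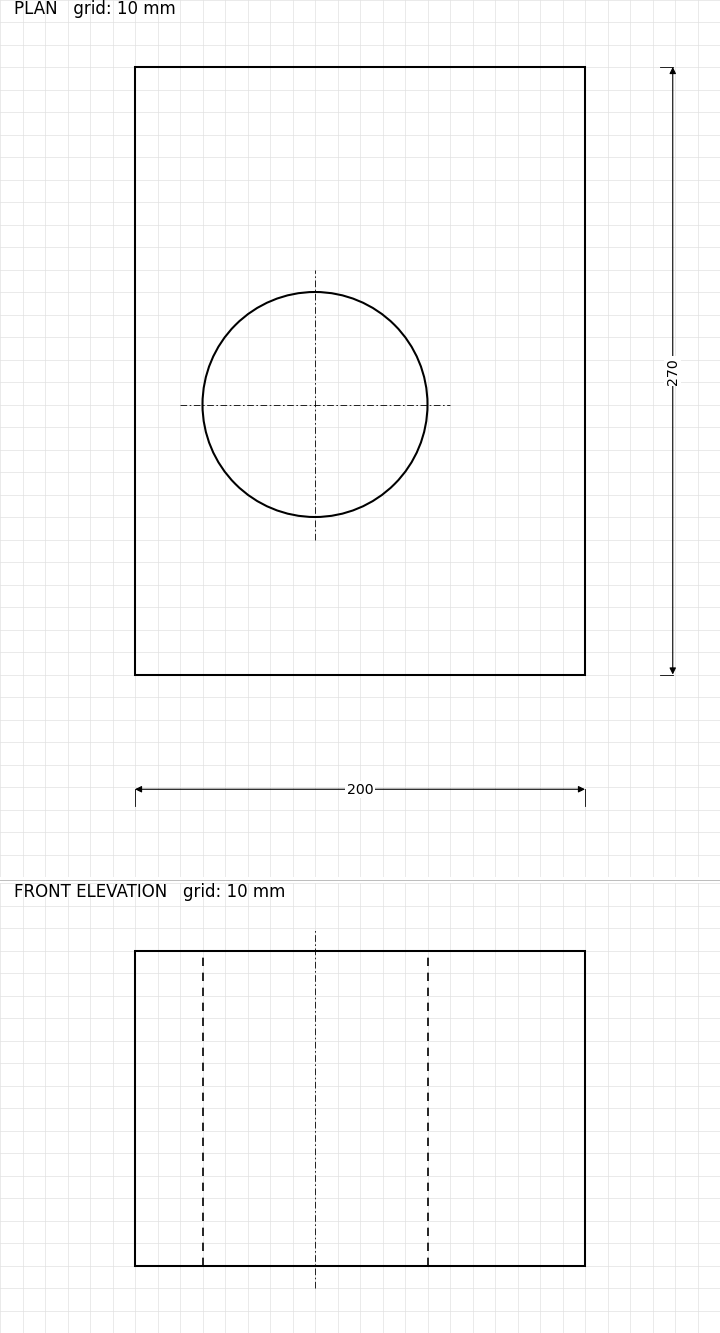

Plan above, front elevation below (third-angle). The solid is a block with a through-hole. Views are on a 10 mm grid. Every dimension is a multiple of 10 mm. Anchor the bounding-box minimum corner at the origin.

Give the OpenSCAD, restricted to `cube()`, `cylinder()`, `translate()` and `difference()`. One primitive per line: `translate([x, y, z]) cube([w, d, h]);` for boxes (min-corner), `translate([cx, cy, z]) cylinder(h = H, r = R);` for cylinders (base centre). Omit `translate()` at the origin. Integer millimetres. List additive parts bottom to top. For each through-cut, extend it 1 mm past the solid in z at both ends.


difference() {
  cube([200, 270, 140]);
  translate([80, 120, -1]) cylinder(h = 142, r = 50);
}


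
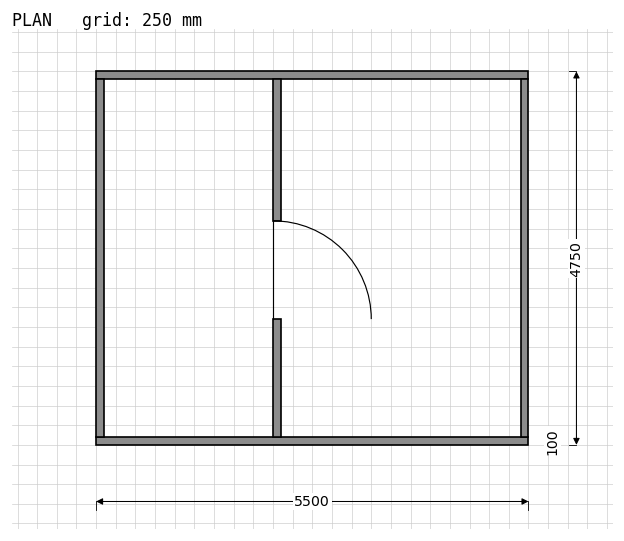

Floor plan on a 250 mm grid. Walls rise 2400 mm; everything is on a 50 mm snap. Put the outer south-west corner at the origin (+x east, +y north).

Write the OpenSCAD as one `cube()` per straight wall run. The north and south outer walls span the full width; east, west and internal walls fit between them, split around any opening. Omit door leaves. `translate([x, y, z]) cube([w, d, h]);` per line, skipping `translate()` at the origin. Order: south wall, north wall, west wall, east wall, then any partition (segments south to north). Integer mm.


cube([5500, 100, 2400]);
translate([0, 4650, 0]) cube([5500, 100, 2400]);
translate([0, 100, 0]) cube([100, 4550, 2400]);
translate([5400, 100, 0]) cube([100, 4550, 2400]);
translate([2250, 100, 0]) cube([100, 1500, 2400]);
translate([2250, 2850, 0]) cube([100, 1800, 2400]);


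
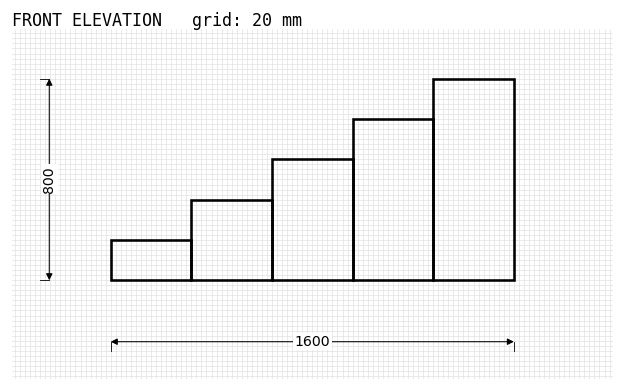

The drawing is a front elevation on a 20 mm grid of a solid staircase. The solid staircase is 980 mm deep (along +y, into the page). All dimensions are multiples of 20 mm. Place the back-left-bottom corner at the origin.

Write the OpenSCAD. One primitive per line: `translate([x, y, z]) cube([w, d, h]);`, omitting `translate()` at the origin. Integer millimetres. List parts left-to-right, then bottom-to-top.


cube([320, 980, 160]);
translate([320, 0, 0]) cube([320, 980, 320]);
translate([640, 0, 0]) cube([320, 980, 480]);
translate([960, 0, 0]) cube([320, 980, 640]);
translate([1280, 0, 0]) cube([320, 980, 800]);


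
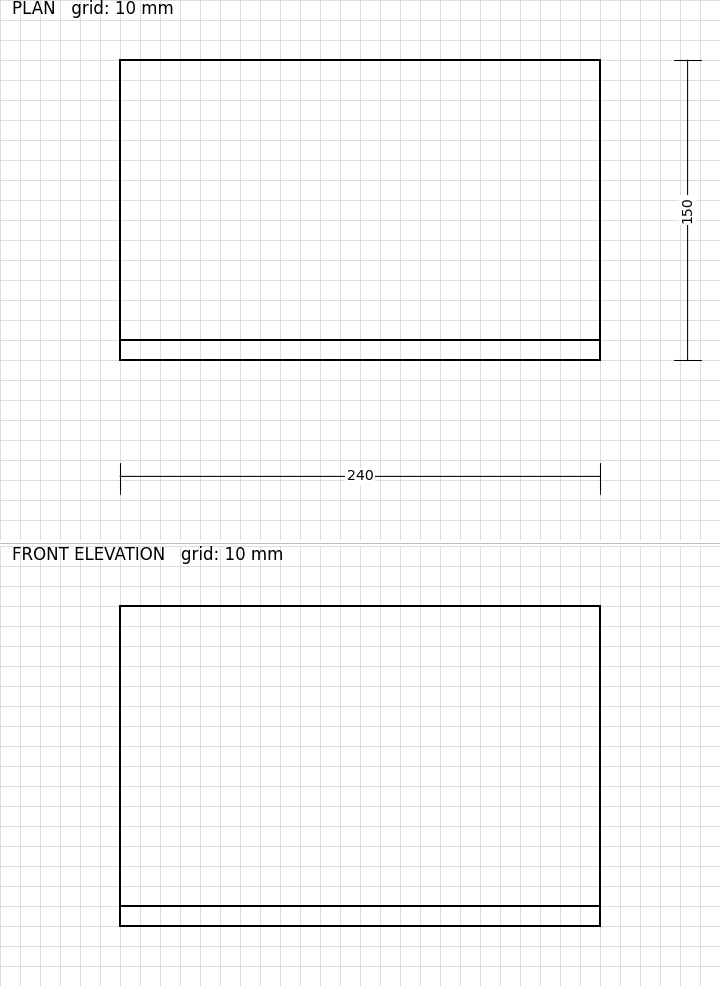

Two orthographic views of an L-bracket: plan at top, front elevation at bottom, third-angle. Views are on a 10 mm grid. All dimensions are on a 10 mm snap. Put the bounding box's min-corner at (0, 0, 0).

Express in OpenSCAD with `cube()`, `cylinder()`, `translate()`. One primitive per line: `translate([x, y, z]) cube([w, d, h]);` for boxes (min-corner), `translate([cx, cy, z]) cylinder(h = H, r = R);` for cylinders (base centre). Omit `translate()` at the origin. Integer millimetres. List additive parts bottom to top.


cube([240, 150, 10]);
translate([0, 0, 10]) cube([240, 10, 150]);


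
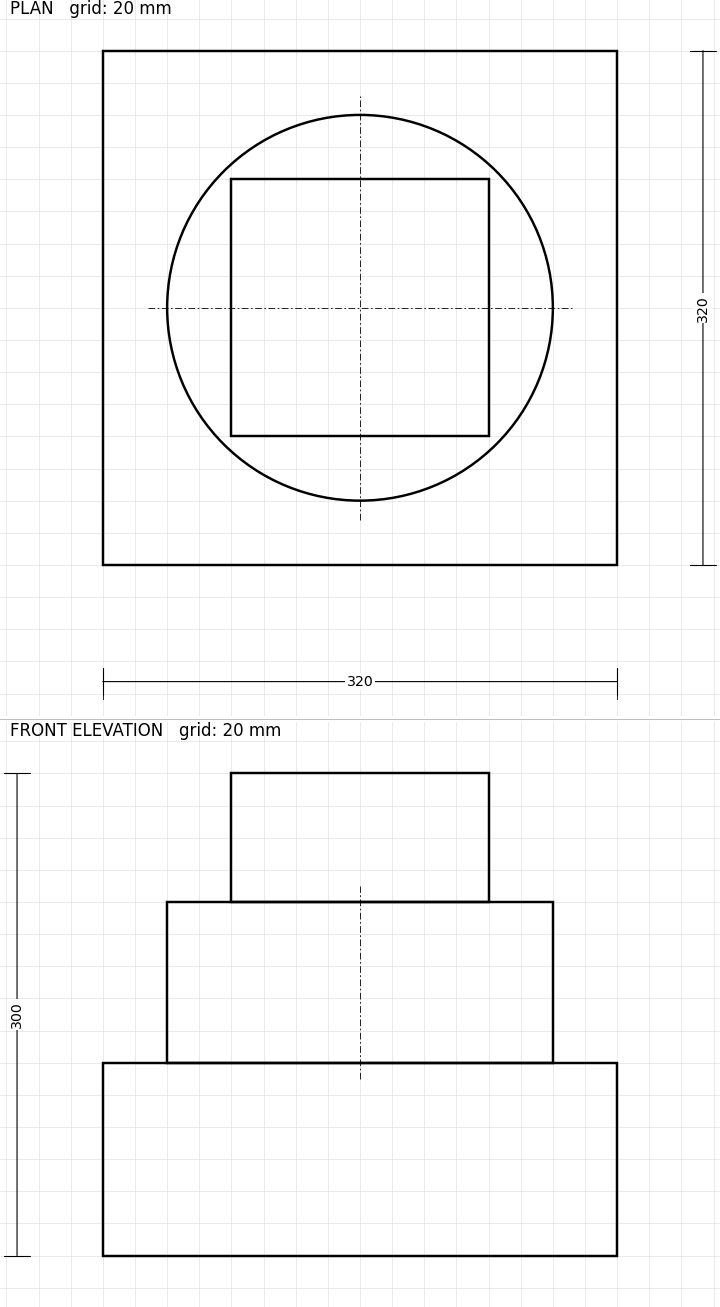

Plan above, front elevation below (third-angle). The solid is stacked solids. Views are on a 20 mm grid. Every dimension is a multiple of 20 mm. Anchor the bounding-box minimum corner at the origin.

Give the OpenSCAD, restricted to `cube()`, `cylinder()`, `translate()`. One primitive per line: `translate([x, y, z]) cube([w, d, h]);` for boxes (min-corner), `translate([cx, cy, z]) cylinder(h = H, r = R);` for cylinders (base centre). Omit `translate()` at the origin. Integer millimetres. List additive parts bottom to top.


cube([320, 320, 120]);
translate([160, 160, 120]) cylinder(h = 100, r = 120);
translate([80, 80, 220]) cube([160, 160, 80]);


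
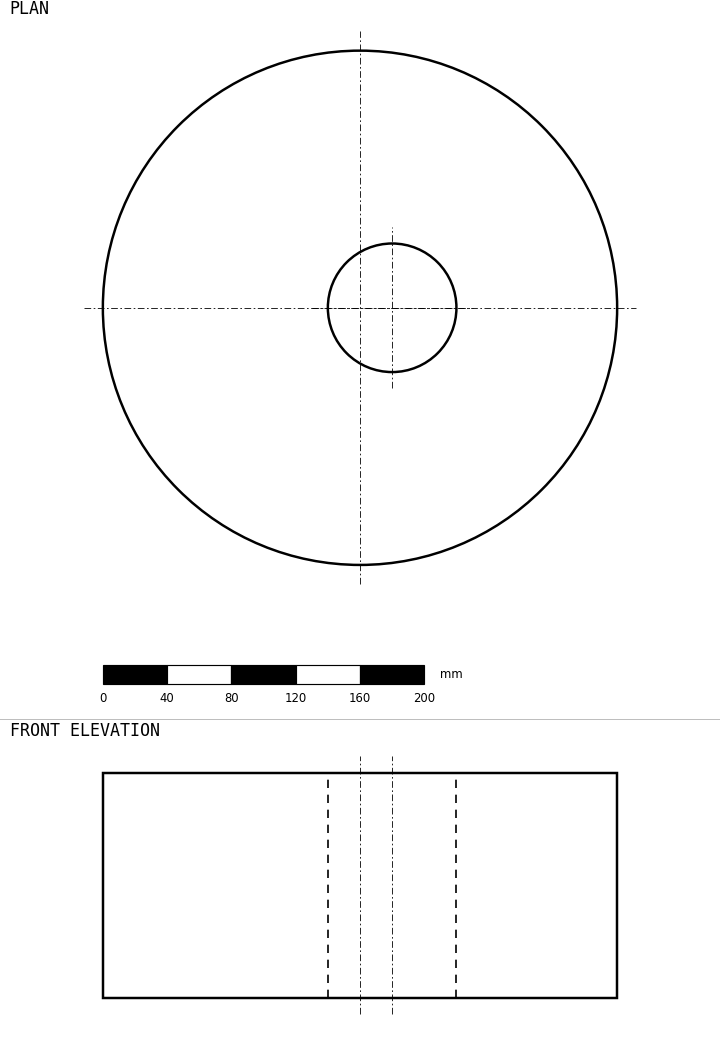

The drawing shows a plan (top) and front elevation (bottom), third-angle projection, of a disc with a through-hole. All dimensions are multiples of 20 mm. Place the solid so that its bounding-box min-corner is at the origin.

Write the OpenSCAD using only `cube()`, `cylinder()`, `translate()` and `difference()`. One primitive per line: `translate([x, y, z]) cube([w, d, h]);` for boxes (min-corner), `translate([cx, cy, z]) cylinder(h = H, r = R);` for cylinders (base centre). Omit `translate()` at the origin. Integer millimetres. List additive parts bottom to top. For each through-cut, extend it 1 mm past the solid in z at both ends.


difference() {
  translate([160, 160, 0]) cylinder(h = 140, r = 160);
  translate([180, 160, -1]) cylinder(h = 142, r = 40);
}
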